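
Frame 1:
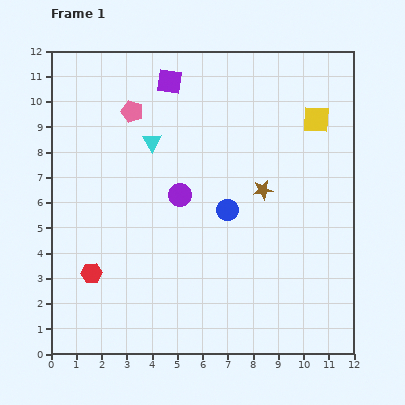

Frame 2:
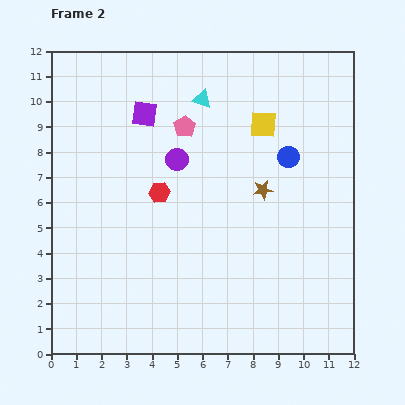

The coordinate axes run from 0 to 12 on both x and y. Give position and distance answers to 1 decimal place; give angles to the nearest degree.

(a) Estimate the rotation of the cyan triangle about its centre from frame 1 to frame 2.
39° counter-clockwise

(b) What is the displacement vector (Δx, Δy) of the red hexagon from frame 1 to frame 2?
(2.7, 3.2)

The red hexagon was at (1.6, 3.2) in frame 1 and (4.3, 6.4) in frame 2.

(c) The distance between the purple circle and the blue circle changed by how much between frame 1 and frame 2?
+2.4

Distance in frame 1: 2.0. Distance in frame 2: 4.4.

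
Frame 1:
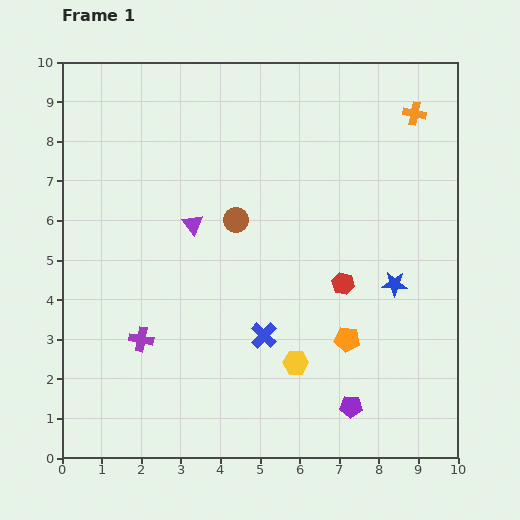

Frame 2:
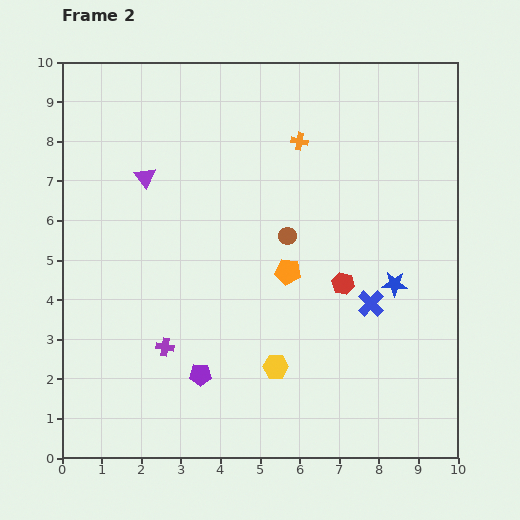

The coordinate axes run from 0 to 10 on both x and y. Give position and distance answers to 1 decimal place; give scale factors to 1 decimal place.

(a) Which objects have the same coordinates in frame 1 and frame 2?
the red hexagon, the blue star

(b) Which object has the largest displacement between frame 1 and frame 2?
the purple pentagon

(moved 3.9; next 3.0)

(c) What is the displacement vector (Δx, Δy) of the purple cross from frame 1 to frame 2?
(0.6, -0.2)

The purple cross was at (2.0, 3.0) in frame 1 and (2.6, 2.8) in frame 2.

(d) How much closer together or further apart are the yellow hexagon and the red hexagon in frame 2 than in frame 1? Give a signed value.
+0.4

Distance in frame 1: 2.3. Distance in frame 2: 2.7.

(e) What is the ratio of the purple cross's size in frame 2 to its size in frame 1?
0.7×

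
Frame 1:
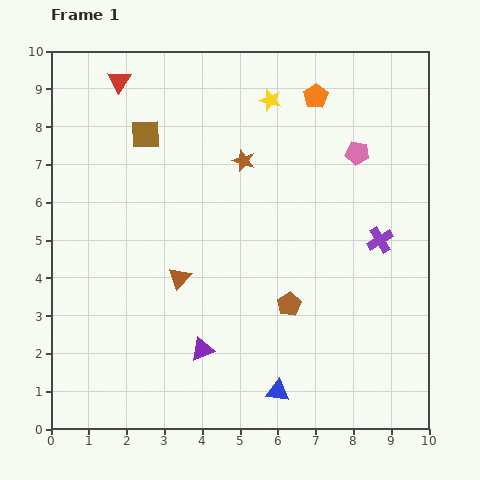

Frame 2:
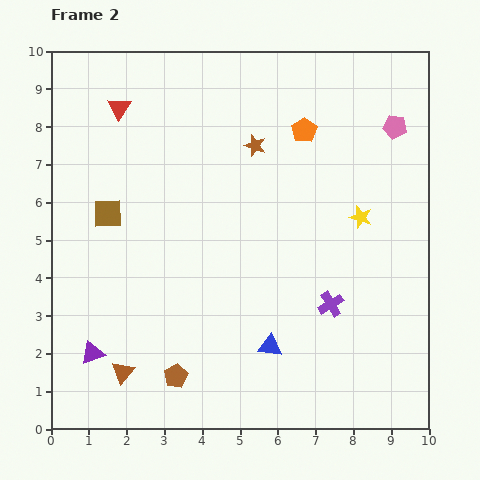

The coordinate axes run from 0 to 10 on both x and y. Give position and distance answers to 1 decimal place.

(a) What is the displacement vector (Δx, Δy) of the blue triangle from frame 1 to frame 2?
(-0.2, 1.2)

The blue triangle was at (6.0, 1.0) in frame 1 and (5.8, 2.2) in frame 2.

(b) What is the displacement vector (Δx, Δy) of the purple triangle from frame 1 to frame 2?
(-2.9, -0.1)

The purple triangle was at (4.0, 2.1) in frame 1 and (1.1, 2.0) in frame 2.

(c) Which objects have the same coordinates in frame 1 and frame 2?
none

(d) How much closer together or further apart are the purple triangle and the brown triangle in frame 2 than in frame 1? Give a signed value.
-1.1

Distance in frame 1: 2.0. Distance in frame 2: 0.9.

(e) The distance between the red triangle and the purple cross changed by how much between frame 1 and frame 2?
-0.5

Distance in frame 1: 8.1. Distance in frame 2: 7.6.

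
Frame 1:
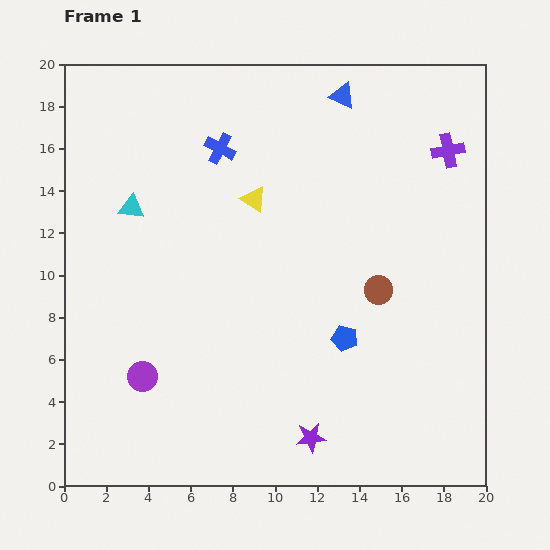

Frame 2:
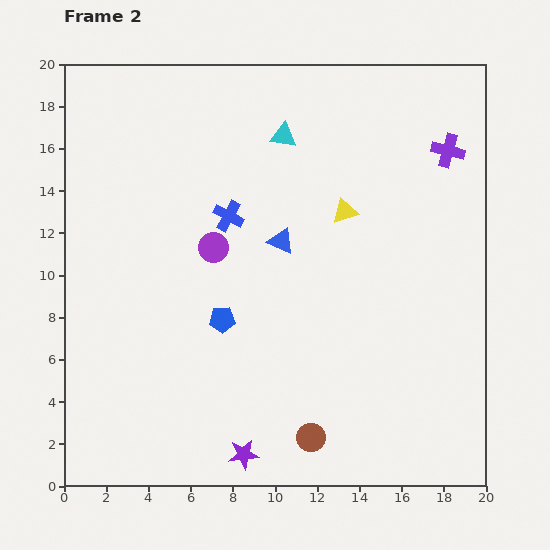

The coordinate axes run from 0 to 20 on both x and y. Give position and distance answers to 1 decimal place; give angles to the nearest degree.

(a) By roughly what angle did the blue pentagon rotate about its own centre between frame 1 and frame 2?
17° counter-clockwise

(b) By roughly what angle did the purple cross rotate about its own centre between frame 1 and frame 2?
26° clockwise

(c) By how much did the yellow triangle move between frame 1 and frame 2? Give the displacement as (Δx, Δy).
(4.3, -0.6)

The yellow triangle was at (9.0, 13.6) in frame 1 and (13.3, 13.0) in frame 2.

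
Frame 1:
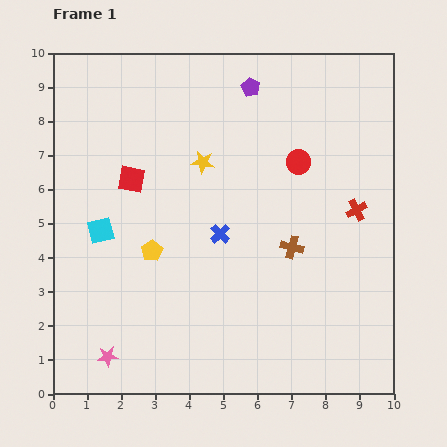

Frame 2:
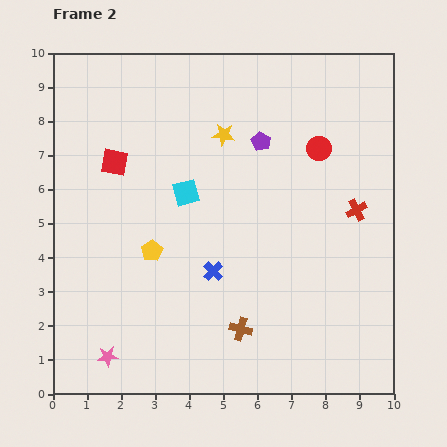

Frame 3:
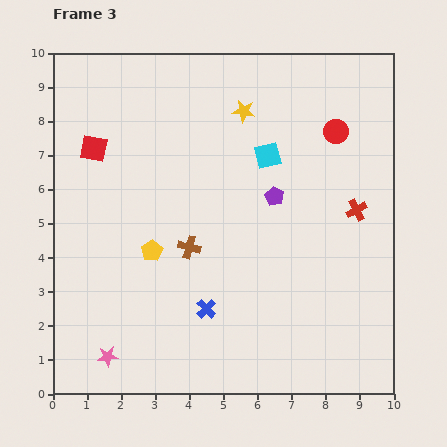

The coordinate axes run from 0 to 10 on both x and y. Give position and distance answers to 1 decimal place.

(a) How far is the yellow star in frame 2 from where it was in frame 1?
1.0

The yellow star moved from (4.4, 6.8) to (5.0, 7.6), a distance of √(0.6² + 0.8²) ≈ 1.0.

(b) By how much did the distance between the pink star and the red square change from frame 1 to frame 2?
+0.5

Distance in frame 1: 5.2. Distance in frame 2: 5.7.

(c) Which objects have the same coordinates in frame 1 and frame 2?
the yellow pentagon, the red cross, the pink star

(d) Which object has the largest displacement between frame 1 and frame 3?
the cyan square

(moved 5.4; next 3.3)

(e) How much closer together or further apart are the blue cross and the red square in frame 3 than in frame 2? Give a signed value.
+1.4

Distance in frame 2: 4.3. Distance in frame 3: 5.7.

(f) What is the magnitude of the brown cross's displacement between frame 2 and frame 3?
2.8

The brown cross moved from (5.5, 1.9) to (4.0, 4.3), a distance of √(1.5² + 2.4²) ≈ 2.8.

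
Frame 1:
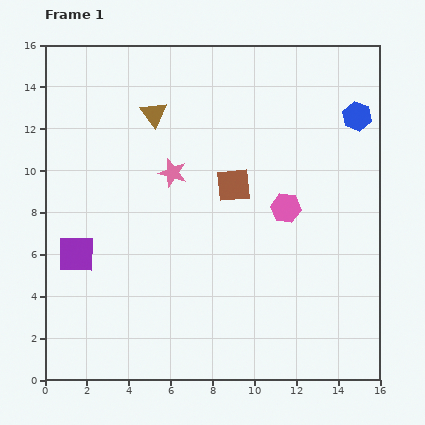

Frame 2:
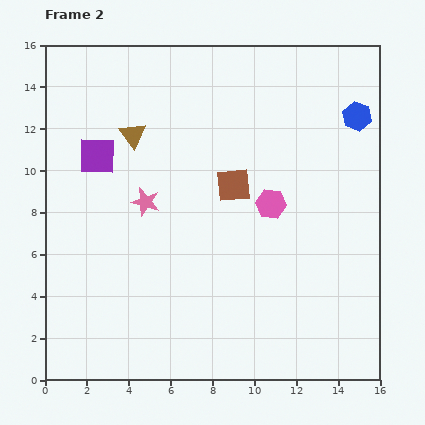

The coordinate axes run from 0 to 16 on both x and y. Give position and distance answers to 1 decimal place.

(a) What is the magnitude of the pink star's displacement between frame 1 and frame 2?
1.9

The pink star moved from (6.1, 9.9) to (4.8, 8.5), a distance of √(1.3² + 1.4²) ≈ 1.9.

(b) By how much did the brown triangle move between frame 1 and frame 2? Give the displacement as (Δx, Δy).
(-1.0, -1.0)

The brown triangle was at (5.2, 12.7) in frame 1 and (4.2, 11.7) in frame 2.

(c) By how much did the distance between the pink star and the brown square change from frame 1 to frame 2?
+1.3

Distance in frame 1: 3.0. Distance in frame 2: 4.3.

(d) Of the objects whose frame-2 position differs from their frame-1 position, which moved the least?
the pink hexagon

(moved 0.7)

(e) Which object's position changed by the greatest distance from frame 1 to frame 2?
the purple square

(moved 4.8; next 1.9)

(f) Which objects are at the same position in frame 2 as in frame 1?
the blue hexagon, the brown square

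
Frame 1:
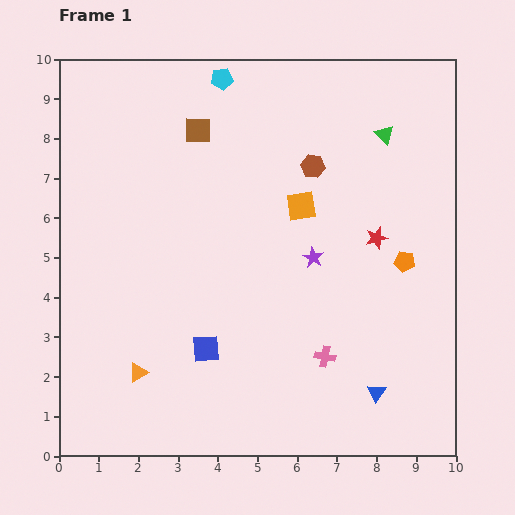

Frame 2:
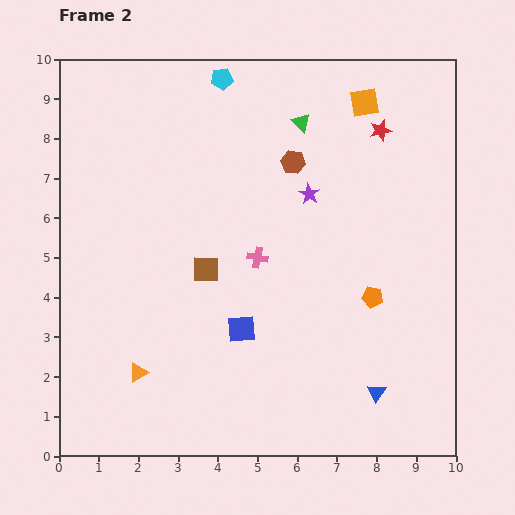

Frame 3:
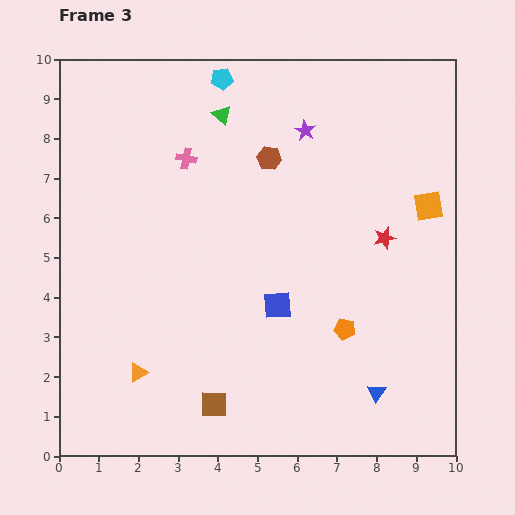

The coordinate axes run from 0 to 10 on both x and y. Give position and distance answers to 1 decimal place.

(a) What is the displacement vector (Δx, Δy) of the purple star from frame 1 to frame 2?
(-0.1, 1.6)

The purple star was at (6.4, 5.0) in frame 1 and (6.3, 6.6) in frame 2.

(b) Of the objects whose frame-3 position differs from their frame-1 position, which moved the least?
the red star

(moved 0.2)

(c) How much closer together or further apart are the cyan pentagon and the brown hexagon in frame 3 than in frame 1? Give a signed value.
-0.9

Distance in frame 1: 3.2. Distance in frame 3: 2.3.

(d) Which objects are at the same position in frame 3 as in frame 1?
the orange triangle, the cyan pentagon, the blue triangle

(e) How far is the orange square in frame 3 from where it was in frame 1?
3.2

The orange square moved from (6.1, 6.3) to (9.3, 6.3), a distance of √(3.2² + 0.0²) ≈ 3.2.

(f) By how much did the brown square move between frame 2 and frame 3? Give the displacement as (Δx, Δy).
(0.2, -3.4)

The brown square was at (3.7, 4.7) in frame 2 and (3.9, 1.3) in frame 3.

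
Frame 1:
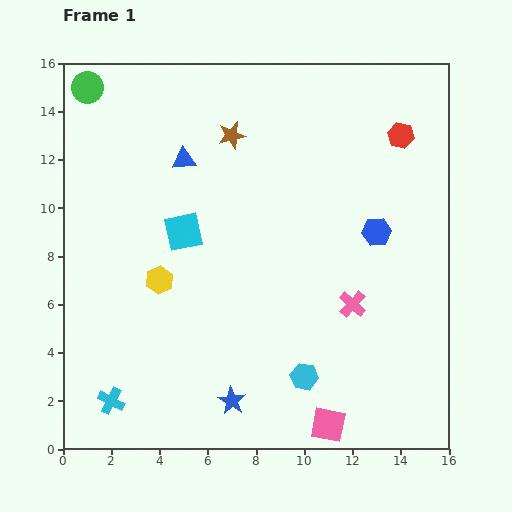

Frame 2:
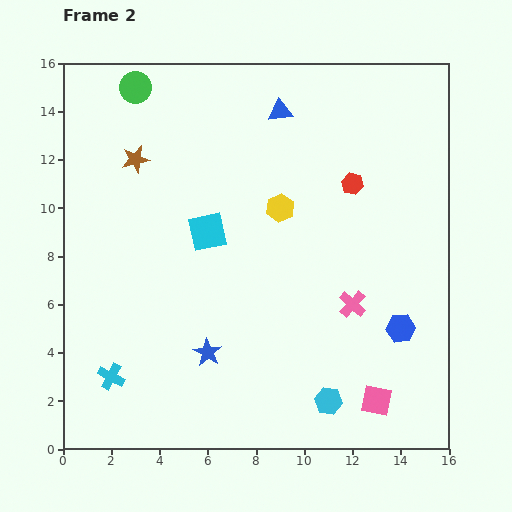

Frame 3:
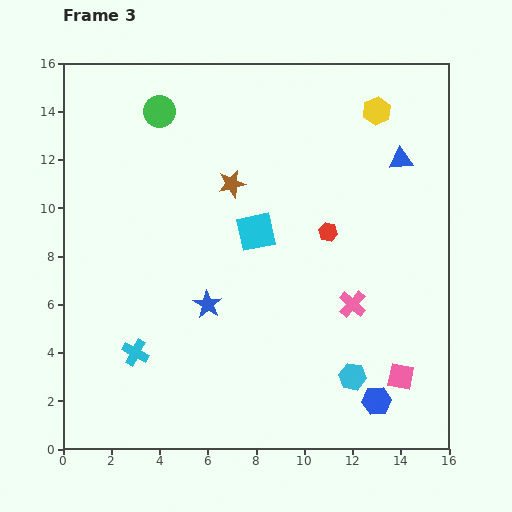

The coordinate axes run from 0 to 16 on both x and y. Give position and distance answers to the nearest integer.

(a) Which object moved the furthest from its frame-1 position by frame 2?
the yellow hexagon

(moved 6; next 4)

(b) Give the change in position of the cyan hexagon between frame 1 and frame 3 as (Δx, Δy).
(2, 0)

The cyan hexagon was at (10, 3) in frame 1 and (12, 3) in frame 3.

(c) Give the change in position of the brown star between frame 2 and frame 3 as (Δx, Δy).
(4, -1)

The brown star was at (3, 12) in frame 2 and (7, 11) in frame 3.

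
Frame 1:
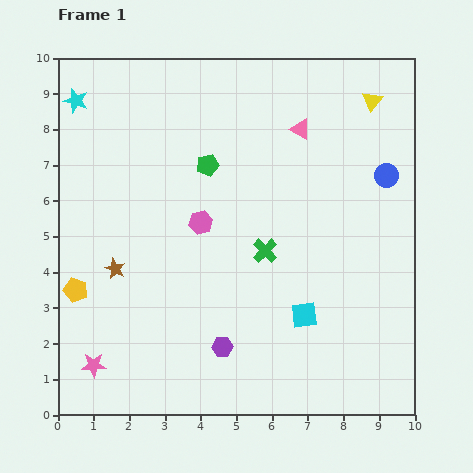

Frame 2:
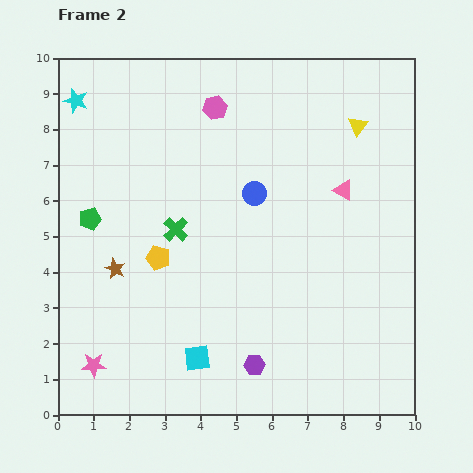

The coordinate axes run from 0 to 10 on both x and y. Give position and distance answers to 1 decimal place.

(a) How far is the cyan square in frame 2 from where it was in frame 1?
3.2

The cyan square moved from (6.9, 2.8) to (3.9, 1.6), a distance of √(3.0² + 1.2²) ≈ 3.2.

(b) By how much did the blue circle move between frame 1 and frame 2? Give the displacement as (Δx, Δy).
(-3.7, -0.5)

The blue circle was at (9.2, 6.7) in frame 1 and (5.5, 6.2) in frame 2.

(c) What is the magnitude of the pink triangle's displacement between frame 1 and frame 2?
2.1

The pink triangle moved from (6.8, 8.0) to (8.0, 6.3), a distance of √(1.2² + 1.7²) ≈ 2.1.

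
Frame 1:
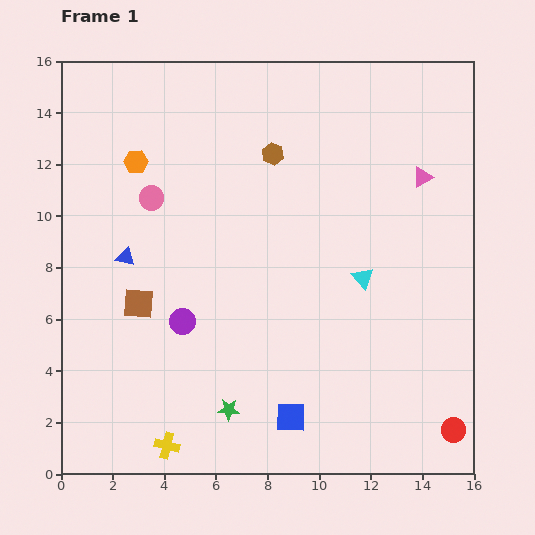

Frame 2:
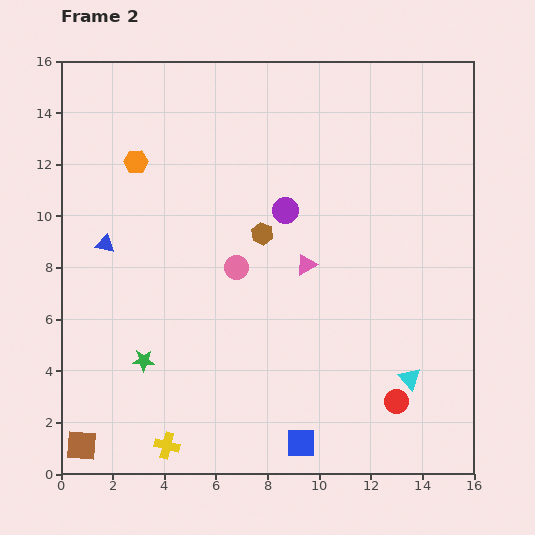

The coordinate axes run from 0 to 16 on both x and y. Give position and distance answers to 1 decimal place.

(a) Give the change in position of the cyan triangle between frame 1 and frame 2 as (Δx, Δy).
(1.8, -3.9)

The cyan triangle was at (11.7, 7.6) in frame 1 and (13.5, 3.7) in frame 2.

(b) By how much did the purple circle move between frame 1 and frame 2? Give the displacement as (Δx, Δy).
(4.0, 4.3)

The purple circle was at (4.7, 5.9) in frame 1 and (8.7, 10.2) in frame 2.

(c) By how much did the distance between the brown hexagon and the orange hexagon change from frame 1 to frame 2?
+0.3

Distance in frame 1: 5.3. Distance in frame 2: 5.6.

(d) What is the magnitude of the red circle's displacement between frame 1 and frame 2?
2.5

The red circle moved from (15.2, 1.7) to (13.0, 2.8), a distance of √(2.2² + 1.1²) ≈ 2.5.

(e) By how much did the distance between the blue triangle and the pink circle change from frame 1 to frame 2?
+2.7

Distance in frame 1: 2.5. Distance in frame 2: 5.2.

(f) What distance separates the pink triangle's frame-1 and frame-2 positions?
5.6

The pink triangle moved from (14.0, 11.5) to (9.5, 8.1), a distance of √(4.5² + 3.4²) ≈ 5.6.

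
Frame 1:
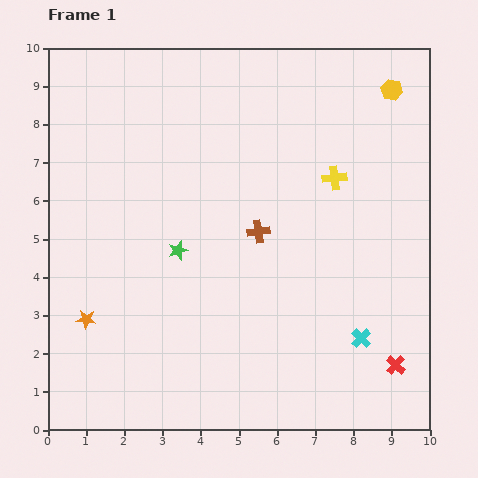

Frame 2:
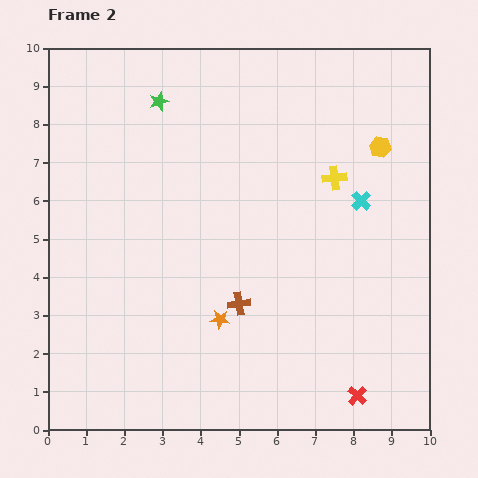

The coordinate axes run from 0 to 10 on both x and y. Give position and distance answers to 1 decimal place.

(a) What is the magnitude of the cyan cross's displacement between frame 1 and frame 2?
3.6

The cyan cross moved from (8.2, 2.4) to (8.2, 6.0), a distance of √(0.0² + 3.6²) ≈ 3.6.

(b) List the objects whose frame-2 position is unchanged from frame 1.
the yellow cross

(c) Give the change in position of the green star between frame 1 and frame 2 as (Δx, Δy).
(-0.5, 3.9)

The green star was at (3.4, 4.7) in frame 1 and (2.9, 8.6) in frame 2.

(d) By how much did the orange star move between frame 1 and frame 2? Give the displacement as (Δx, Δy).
(3.5, 0.0)

The orange star was at (1.0, 2.9) in frame 1 and (4.5, 2.9) in frame 2.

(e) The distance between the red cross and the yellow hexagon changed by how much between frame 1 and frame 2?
-0.7

Distance in frame 1: 7.2. Distance in frame 2: 6.5.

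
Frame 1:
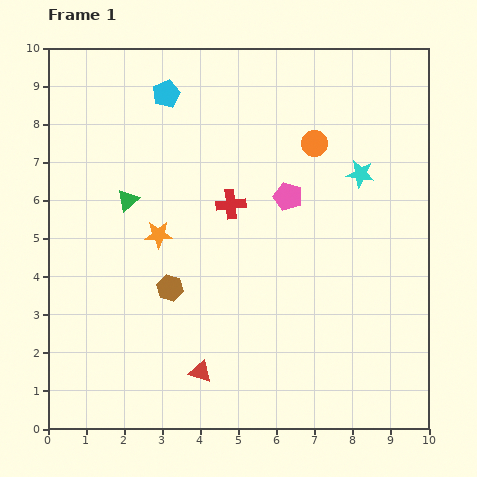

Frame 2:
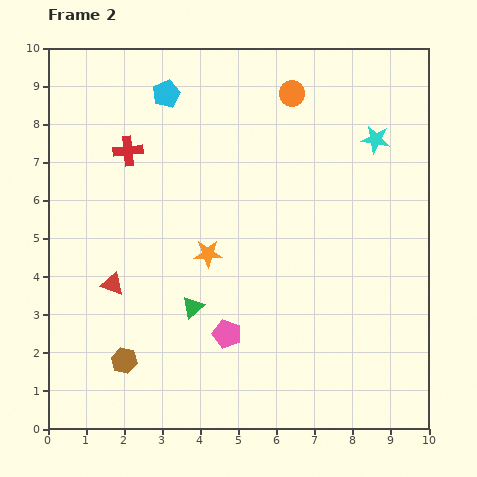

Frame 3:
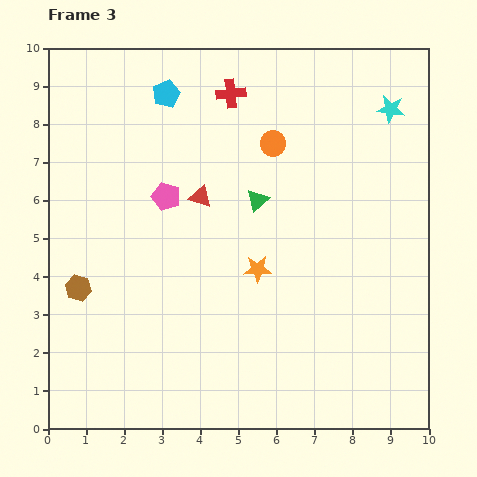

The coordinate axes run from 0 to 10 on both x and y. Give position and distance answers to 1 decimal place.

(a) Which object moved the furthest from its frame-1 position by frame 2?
the pink pentagon

(moved 3.9; next 3.3)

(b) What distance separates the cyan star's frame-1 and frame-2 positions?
1.0

The cyan star moved from (8.2, 6.7) to (8.6, 7.6), a distance of √(0.4² + 0.9²) ≈ 1.0.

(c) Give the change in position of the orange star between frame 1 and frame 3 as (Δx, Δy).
(2.6, -0.9)

The orange star was at (2.9, 5.1) in frame 1 and (5.5, 4.2) in frame 3.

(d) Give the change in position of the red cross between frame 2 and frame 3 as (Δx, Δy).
(2.7, 1.5)

The red cross was at (2.1, 7.3) in frame 2 and (4.8, 8.8) in frame 3.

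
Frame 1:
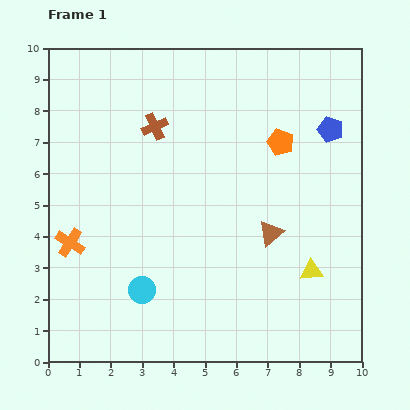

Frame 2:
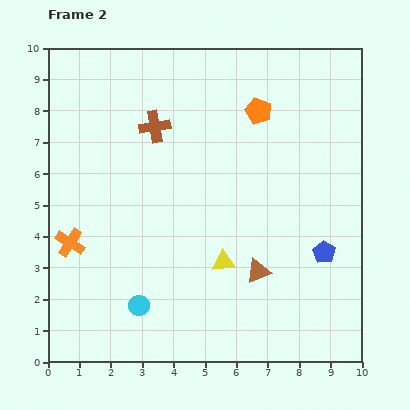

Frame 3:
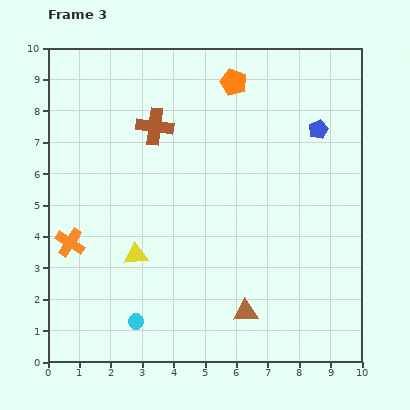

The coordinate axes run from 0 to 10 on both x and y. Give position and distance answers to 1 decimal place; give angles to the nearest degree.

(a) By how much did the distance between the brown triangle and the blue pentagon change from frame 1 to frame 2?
-1.6

Distance in frame 1: 3.8. Distance in frame 2: 2.2.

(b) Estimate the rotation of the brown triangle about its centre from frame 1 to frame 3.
37° clockwise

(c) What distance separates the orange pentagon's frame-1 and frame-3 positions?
2.4

The orange pentagon moved from (7.4, 7.0) to (5.9, 8.9), a distance of √(1.5² + 1.9²) ≈ 2.4.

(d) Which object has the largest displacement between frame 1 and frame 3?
the yellow triangle

(moved 5.6; next 2.6)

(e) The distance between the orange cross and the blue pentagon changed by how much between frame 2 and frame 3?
+0.6

Distance in frame 2: 8.1. Distance in frame 3: 8.7.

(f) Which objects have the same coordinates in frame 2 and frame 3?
the orange cross, the brown cross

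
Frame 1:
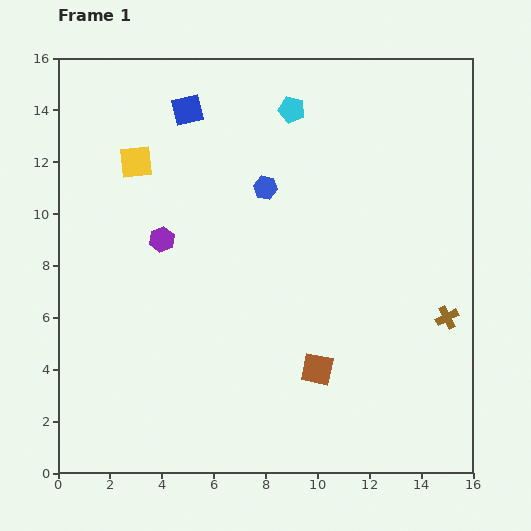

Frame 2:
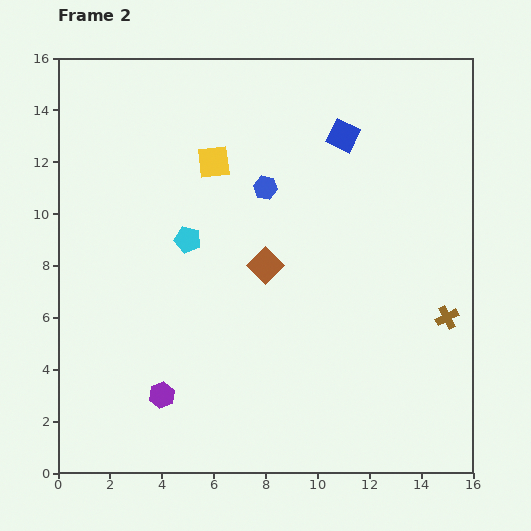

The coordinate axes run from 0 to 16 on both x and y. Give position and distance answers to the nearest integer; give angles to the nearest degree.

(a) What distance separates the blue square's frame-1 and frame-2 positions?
6

The blue square moved from (5, 14) to (11, 13), a distance of √(6² + 1²) ≈ 6.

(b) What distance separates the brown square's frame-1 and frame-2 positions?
4

The brown square moved from (10, 4) to (8, 8), a distance of √(2² + 4²) ≈ 4.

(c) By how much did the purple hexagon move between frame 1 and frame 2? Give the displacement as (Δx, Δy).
(0, -6)

The purple hexagon was at (4, 9) in frame 1 and (4, 3) in frame 2.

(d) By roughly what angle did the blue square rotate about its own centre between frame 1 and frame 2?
40° clockwise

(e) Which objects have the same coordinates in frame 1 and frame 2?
the brown cross, the blue hexagon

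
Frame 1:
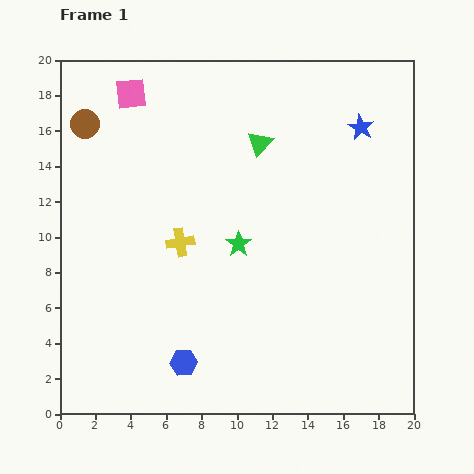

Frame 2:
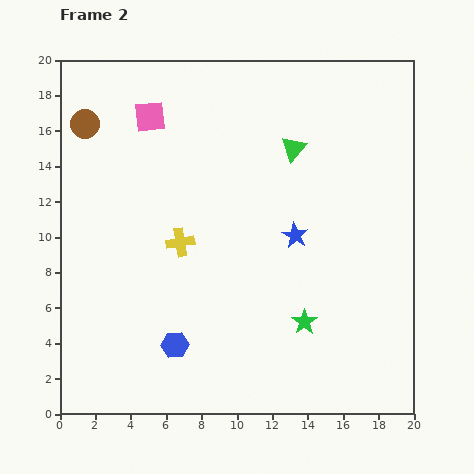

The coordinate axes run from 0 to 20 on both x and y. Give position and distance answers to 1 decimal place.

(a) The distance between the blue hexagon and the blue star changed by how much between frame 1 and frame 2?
-7.4

Distance in frame 1: 16.6. Distance in frame 2: 9.2.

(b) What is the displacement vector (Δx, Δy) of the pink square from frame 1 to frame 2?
(1.1, -1.3)

The pink square was at (4.0, 18.1) in frame 1 and (5.1, 16.8) in frame 2.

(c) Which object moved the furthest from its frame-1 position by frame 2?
the blue star

(moved 7.1; next 5.7)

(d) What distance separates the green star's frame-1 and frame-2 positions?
5.7

The green star moved from (10.1, 9.6) to (13.8, 5.2), a distance of √(3.7² + 4.4²) ≈ 5.7.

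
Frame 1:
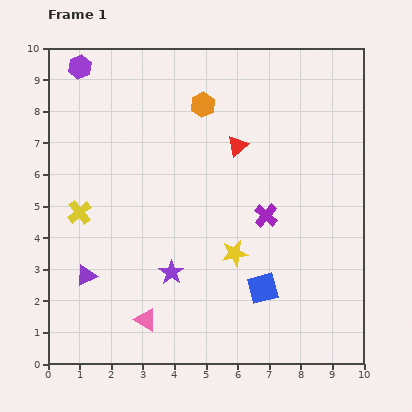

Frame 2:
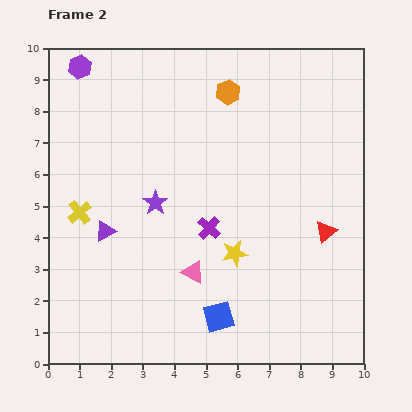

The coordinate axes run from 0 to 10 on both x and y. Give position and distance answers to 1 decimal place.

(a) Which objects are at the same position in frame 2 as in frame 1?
the purple hexagon, the yellow cross, the yellow star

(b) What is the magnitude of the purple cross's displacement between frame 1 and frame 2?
1.8

The purple cross moved from (6.9, 4.7) to (5.1, 4.3), a distance of √(1.8² + 0.4²) ≈ 1.8.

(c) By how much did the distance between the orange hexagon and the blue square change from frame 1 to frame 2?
+1.0

Distance in frame 1: 6.1. Distance in frame 2: 7.1.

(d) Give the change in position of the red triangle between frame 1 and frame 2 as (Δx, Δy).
(2.8, -2.7)

The red triangle was at (6.0, 6.9) in frame 1 and (8.8, 4.2) in frame 2.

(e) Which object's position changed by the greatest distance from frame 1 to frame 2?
the red triangle

(moved 3.9; next 2.3)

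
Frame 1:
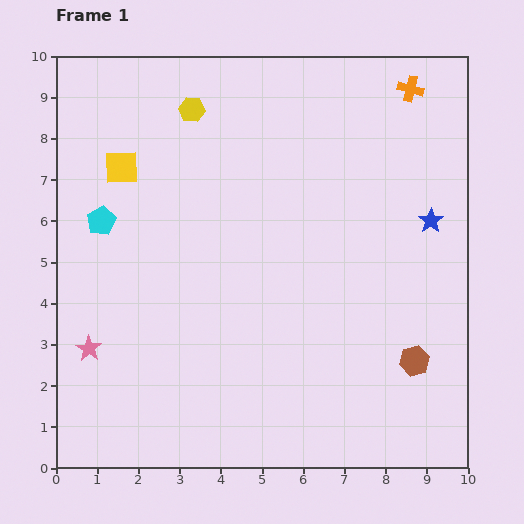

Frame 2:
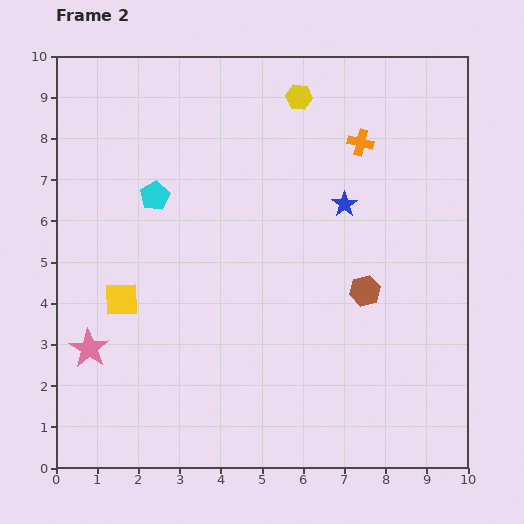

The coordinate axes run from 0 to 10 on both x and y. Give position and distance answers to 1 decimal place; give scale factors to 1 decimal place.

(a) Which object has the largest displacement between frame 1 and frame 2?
the yellow square

(moved 3.2; next 2.6)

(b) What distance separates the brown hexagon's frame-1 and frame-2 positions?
2.1

The brown hexagon moved from (8.7, 2.6) to (7.5, 4.3), a distance of √(1.2² + 1.7²) ≈ 2.1.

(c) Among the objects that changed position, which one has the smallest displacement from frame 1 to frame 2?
the cyan pentagon

(moved 1.4)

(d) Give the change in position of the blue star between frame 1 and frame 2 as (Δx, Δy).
(-2.1, 0.4)

The blue star was at (9.1, 6.0) in frame 1 and (7.0, 6.4) in frame 2.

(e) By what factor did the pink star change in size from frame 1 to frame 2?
1.5×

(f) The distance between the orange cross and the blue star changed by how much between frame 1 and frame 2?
-1.6

Distance in frame 1: 3.2. Distance in frame 2: 1.6.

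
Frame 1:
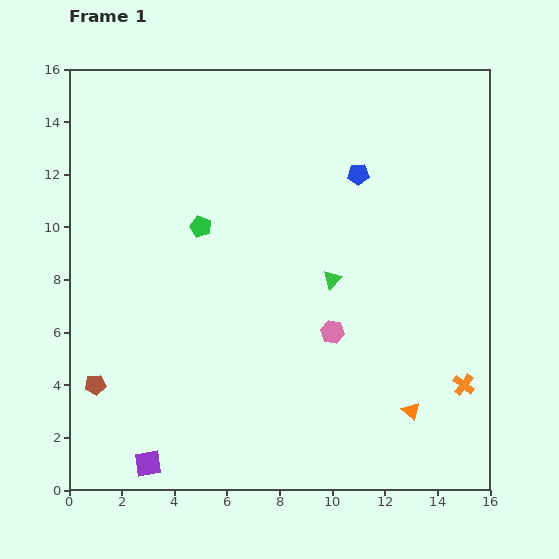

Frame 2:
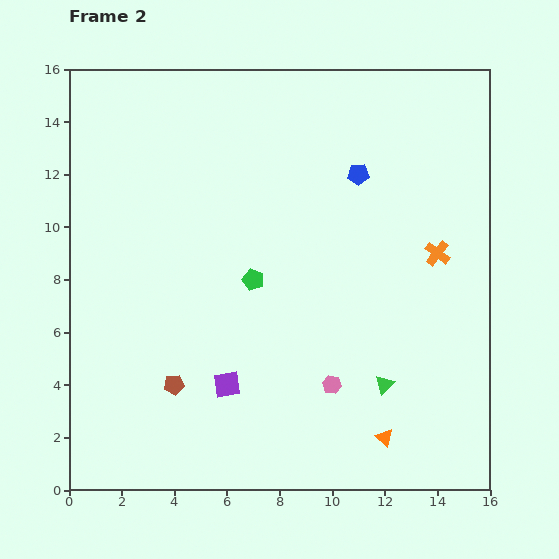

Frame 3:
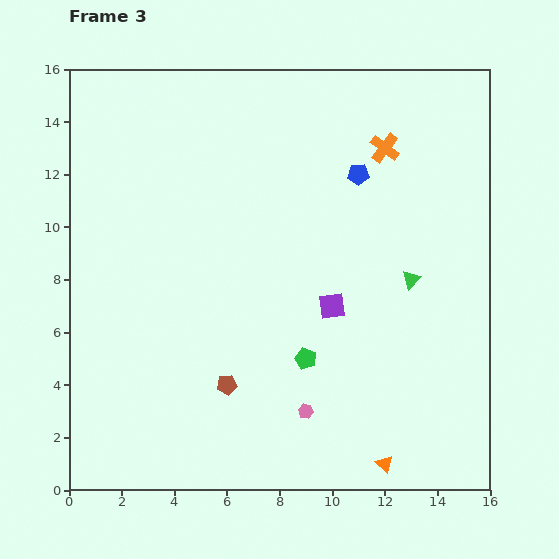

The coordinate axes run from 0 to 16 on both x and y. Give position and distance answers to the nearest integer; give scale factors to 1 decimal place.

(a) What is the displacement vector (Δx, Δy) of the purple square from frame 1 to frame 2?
(3, 3)

The purple square was at (3, 1) in frame 1 and (6, 4) in frame 2.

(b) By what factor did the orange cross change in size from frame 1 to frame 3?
1.4×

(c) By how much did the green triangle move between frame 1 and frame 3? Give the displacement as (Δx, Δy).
(3, 0)

The green triangle was at (10, 8) in frame 1 and (13, 8) in frame 3.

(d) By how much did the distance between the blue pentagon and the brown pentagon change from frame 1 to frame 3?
-4

Distance in frame 1: 13. Distance in frame 3: 9.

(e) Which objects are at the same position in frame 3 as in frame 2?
the blue pentagon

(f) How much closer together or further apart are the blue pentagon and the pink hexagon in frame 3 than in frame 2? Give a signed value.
+1

Distance in frame 2: 8. Distance in frame 3: 9.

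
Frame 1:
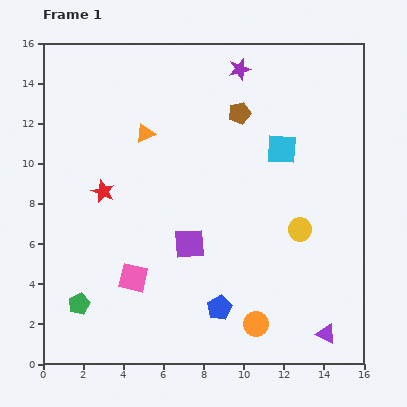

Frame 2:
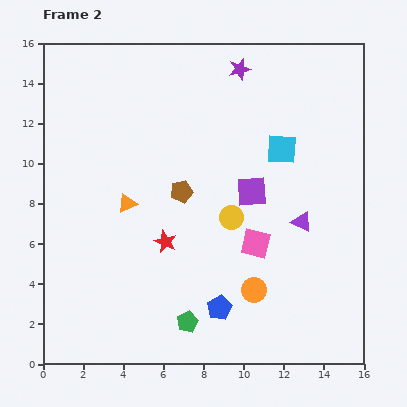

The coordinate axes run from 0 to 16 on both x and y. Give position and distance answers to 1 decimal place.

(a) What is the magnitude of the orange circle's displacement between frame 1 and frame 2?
1.7

The orange circle moved from (10.6, 2.0) to (10.5, 3.7), a distance of √(0.1² + 1.7²) ≈ 1.7.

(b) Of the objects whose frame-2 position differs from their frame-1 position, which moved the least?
the orange circle

(moved 1.7)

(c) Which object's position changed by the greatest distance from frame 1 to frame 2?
the pink square

(moved 6.3; next 5.7)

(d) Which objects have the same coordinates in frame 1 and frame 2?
the purple star, the cyan square, the blue pentagon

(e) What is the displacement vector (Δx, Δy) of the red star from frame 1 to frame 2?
(3.1, -2.5)

The red star was at (3.0, 8.6) in frame 1 and (6.1, 6.1) in frame 2.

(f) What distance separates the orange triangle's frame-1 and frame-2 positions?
3.6

The orange triangle moved from (5.1, 11.5) to (4.2, 8.0), a distance of √(0.9² + 3.5²) ≈ 3.6.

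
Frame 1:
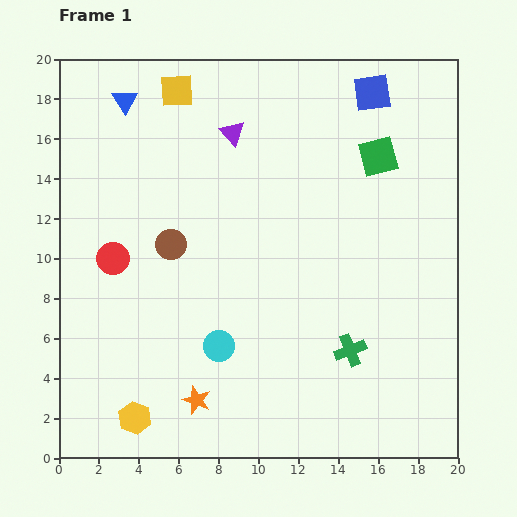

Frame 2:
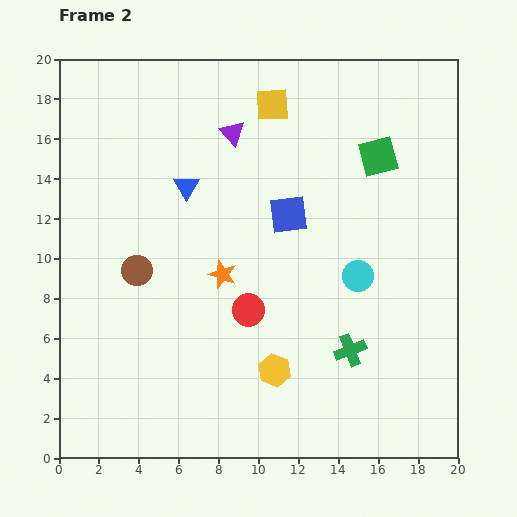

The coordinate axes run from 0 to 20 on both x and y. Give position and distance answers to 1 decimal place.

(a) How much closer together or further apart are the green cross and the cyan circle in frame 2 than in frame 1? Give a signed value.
-2.9

Distance in frame 1: 6.6. Distance in frame 2: 3.7.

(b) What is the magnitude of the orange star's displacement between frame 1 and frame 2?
6.4

The orange star moved from (6.9, 2.9) to (8.2, 9.2), a distance of √(1.3² + 6.3²) ≈ 6.4.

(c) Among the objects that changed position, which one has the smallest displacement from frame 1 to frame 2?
the brown circle

(moved 2.1)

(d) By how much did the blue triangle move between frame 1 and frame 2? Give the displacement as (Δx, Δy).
(3.1, -4.3)

The blue triangle was at (3.3, 17.9) in frame 1 and (6.4, 13.6) in frame 2.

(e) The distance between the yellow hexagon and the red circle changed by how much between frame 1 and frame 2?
-4.8

Distance in frame 1: 8.1. Distance in frame 2: 3.3.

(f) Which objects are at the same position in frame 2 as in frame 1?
the green square, the green cross, the purple triangle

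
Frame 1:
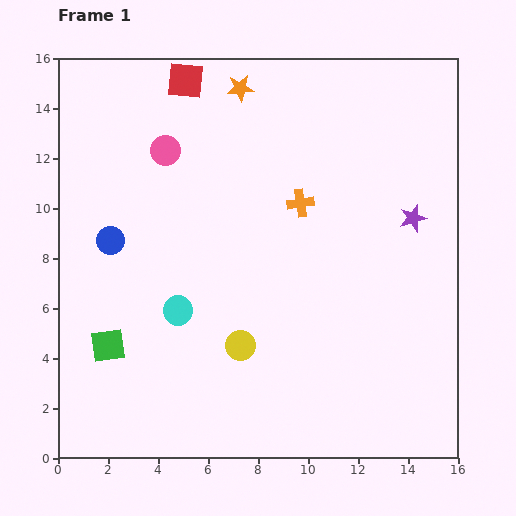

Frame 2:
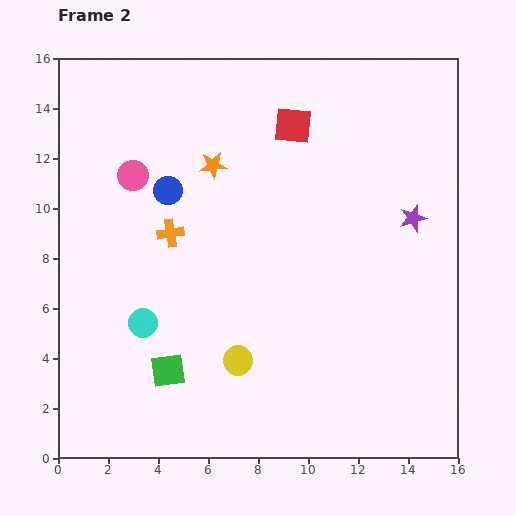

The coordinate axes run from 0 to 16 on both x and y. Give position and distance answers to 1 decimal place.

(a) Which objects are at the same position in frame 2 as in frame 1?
the purple star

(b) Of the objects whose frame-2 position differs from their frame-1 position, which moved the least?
the yellow circle

(moved 0.6)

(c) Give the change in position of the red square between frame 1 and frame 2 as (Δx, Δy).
(4.3, -1.8)

The red square was at (5.1, 15.1) in frame 1 and (9.4, 13.3) in frame 2.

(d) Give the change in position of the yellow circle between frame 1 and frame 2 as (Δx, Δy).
(-0.1, -0.6)

The yellow circle was at (7.3, 4.5) in frame 1 and (7.2, 3.9) in frame 2.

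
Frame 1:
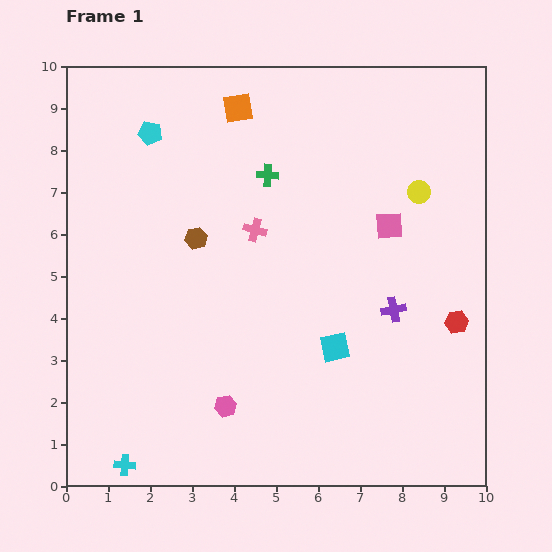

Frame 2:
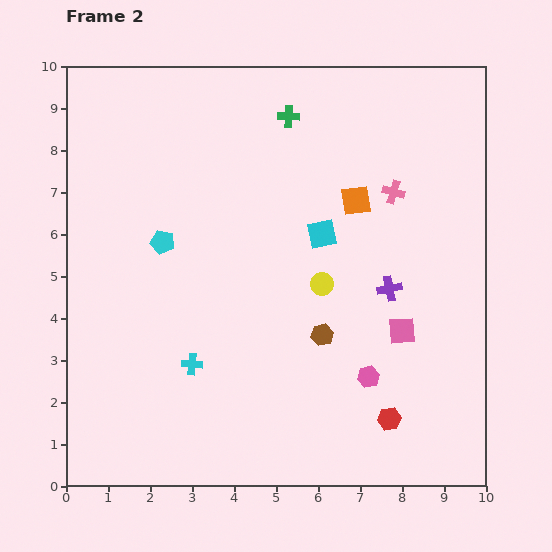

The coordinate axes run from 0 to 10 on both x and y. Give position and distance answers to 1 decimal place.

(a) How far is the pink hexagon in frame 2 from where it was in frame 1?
3.5

The pink hexagon moved from (3.8, 1.9) to (7.2, 2.6), a distance of √(3.4² + 0.7²) ≈ 3.5.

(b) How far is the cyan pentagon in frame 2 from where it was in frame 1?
2.6

The cyan pentagon moved from (2.0, 8.4) to (2.3, 5.8), a distance of √(0.3² + 2.6²) ≈ 2.6.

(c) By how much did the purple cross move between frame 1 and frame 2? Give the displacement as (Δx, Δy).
(-0.1, 0.5)

The purple cross was at (7.8, 4.2) in frame 1 and (7.7, 4.7) in frame 2.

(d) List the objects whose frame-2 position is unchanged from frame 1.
none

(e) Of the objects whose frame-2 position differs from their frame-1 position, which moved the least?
the purple cross

(moved 0.5)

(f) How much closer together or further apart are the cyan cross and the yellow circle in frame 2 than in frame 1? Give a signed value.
-6.0

Distance in frame 1: 9.6. Distance in frame 2: 3.6.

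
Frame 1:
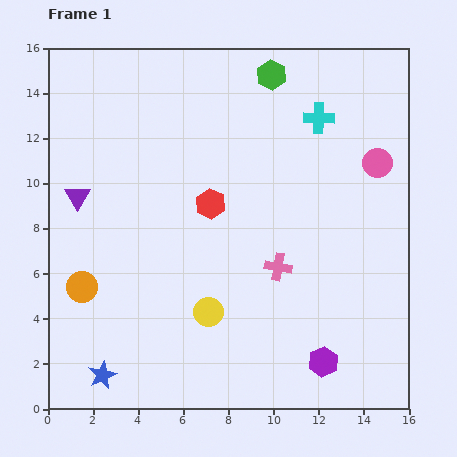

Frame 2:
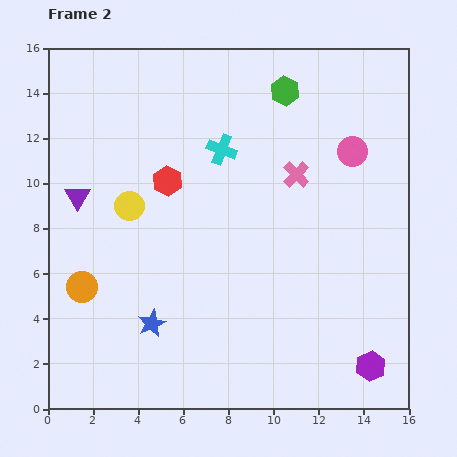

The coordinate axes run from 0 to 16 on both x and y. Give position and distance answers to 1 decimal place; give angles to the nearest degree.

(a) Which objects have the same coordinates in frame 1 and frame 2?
the purple triangle, the orange circle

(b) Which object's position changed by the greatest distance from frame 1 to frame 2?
the yellow circle

(moved 5.9; next 4.5)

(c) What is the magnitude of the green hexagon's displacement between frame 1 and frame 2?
0.9

The green hexagon moved from (9.9, 14.8) to (10.5, 14.1), a distance of √(0.6² + 0.7²) ≈ 0.9.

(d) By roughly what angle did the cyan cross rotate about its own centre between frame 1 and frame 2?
19° clockwise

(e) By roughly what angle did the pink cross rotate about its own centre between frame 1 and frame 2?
34° clockwise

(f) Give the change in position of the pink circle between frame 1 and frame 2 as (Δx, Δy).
(-1.1, 0.5)

The pink circle was at (14.6, 10.9) in frame 1 and (13.5, 11.4) in frame 2.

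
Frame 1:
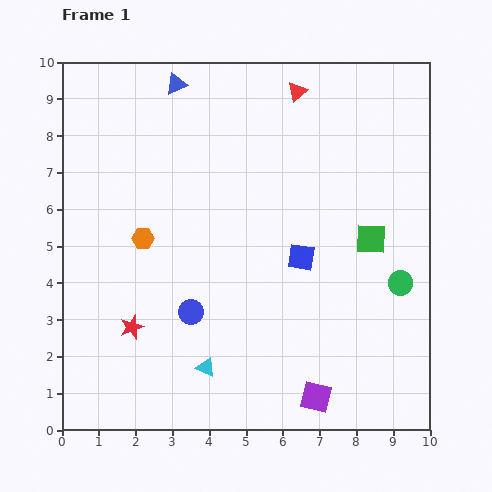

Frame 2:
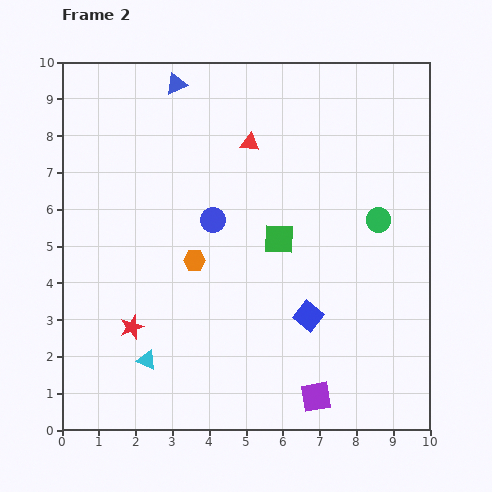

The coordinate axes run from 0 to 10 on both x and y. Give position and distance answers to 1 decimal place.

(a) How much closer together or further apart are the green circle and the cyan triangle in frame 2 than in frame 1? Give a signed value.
+1.6

Distance in frame 1: 5.8. Distance in frame 2: 7.4.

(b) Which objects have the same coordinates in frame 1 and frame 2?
the purple square, the red star, the blue triangle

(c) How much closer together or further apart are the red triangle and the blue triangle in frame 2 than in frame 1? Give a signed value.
-0.7

Distance in frame 1: 3.3. Distance in frame 2: 2.6.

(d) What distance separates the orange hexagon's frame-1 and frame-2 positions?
1.5

The orange hexagon moved from (2.2, 5.2) to (3.6, 4.6), a distance of √(1.4² + 0.6²) ≈ 1.5.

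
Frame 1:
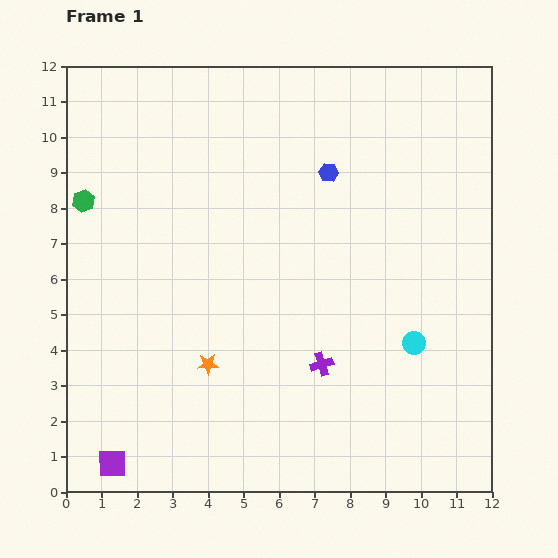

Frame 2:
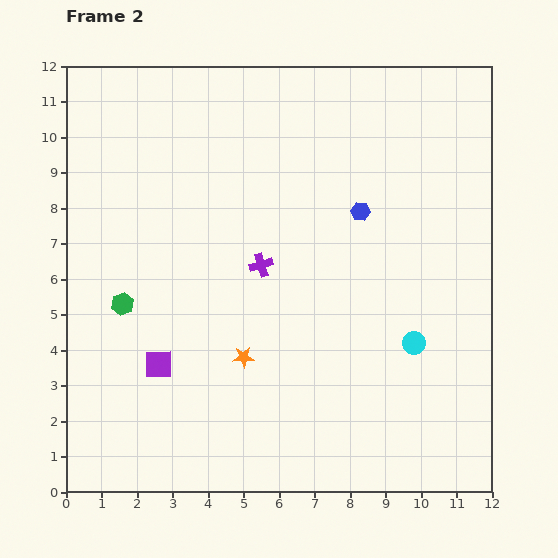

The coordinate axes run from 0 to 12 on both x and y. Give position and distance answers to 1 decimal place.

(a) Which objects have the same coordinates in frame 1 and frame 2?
the cyan circle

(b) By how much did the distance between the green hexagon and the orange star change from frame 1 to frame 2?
-2.1

Distance in frame 1: 5.8. Distance in frame 2: 3.7.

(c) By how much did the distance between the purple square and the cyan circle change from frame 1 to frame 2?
-2.0

Distance in frame 1: 9.2. Distance in frame 2: 7.2.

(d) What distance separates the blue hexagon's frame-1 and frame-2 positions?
1.4

The blue hexagon moved from (7.4, 9.0) to (8.3, 7.9), a distance of √(0.9² + 1.1²) ≈ 1.4.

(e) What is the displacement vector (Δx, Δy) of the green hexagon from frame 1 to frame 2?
(1.1, -2.9)

The green hexagon was at (0.5, 8.2) in frame 1 and (1.6, 5.3) in frame 2.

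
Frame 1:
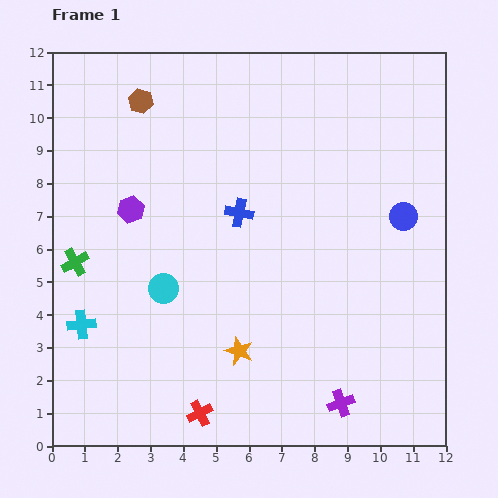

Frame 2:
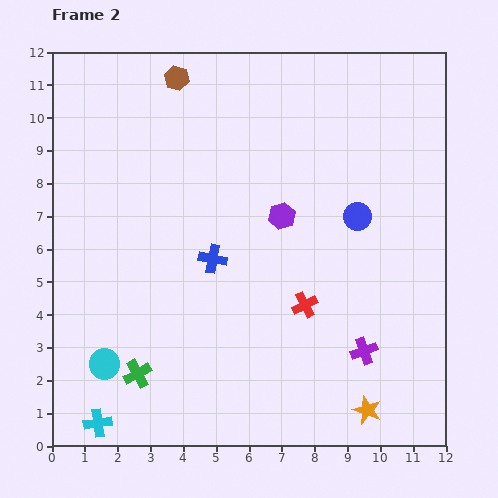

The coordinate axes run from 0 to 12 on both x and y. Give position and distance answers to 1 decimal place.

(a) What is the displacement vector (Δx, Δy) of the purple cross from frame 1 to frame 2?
(0.7, 1.6)

The purple cross was at (8.8, 1.3) in frame 1 and (9.5, 2.9) in frame 2.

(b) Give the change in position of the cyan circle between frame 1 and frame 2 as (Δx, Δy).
(-1.8, -2.3)

The cyan circle was at (3.4, 4.8) in frame 1 and (1.6, 2.5) in frame 2.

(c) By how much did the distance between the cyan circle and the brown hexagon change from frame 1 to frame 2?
+3.3

Distance in frame 1: 5.7. Distance in frame 2: 9.0.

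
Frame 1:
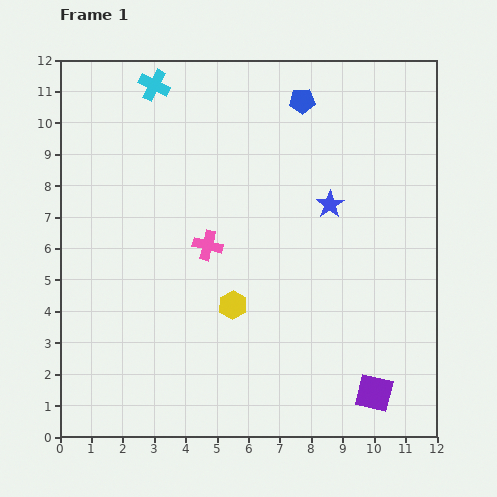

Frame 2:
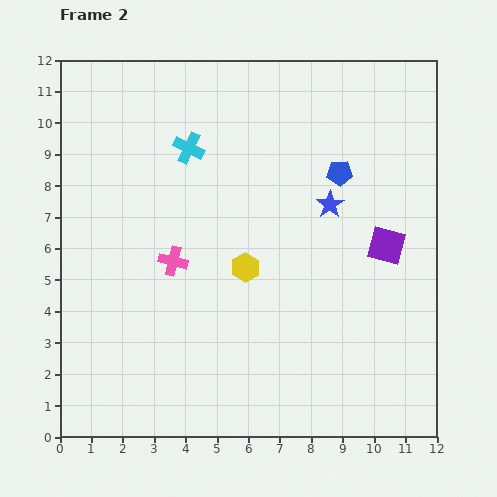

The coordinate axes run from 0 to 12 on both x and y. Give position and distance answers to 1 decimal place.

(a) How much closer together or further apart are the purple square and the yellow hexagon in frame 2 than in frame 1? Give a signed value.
-0.7

Distance in frame 1: 5.3. Distance in frame 2: 4.6.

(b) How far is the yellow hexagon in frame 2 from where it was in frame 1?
1.3

The yellow hexagon moved from (5.5, 4.2) to (5.9, 5.4), a distance of √(0.4² + 1.2²) ≈ 1.3.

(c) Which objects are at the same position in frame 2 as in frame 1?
the blue star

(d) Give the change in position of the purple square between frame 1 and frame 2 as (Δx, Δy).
(0.4, 4.7)

The purple square was at (10.0, 1.4) in frame 1 and (10.4, 6.1) in frame 2.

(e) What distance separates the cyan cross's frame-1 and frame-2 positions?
2.3

The cyan cross moved from (3.0, 11.2) to (4.1, 9.2), a distance of √(1.1² + 2.0²) ≈ 2.3.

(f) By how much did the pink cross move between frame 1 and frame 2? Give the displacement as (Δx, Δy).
(-1.1, -0.5)

The pink cross was at (4.7, 6.1) in frame 1 and (3.6, 5.6) in frame 2.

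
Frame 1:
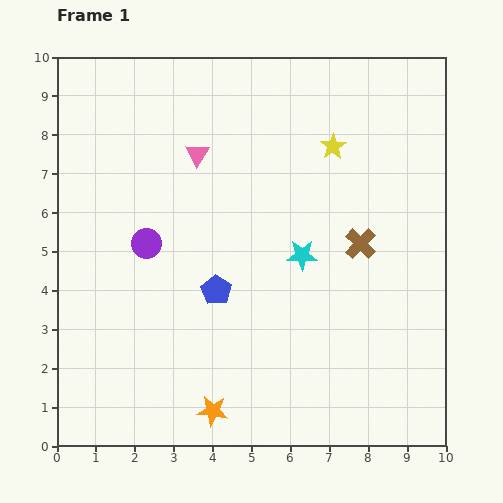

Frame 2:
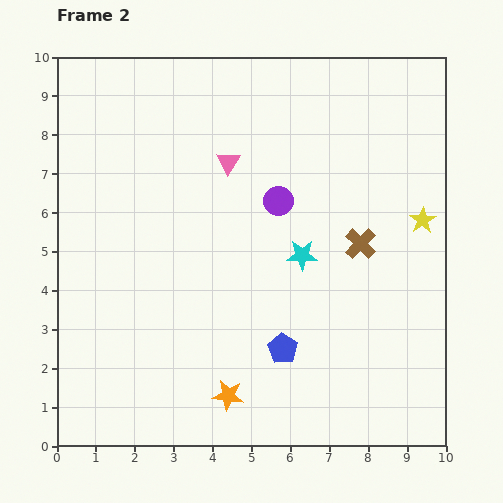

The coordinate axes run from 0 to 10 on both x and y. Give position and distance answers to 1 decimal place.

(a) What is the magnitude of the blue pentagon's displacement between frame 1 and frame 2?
2.3

The blue pentagon moved from (4.1, 4.0) to (5.8, 2.5), a distance of √(1.7² + 1.5²) ≈ 2.3.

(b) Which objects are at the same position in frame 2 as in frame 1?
the cyan star, the brown cross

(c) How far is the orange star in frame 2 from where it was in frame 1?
0.6

The orange star moved from (4.0, 0.9) to (4.4, 1.3), a distance of √(0.4² + 0.4²) ≈ 0.6.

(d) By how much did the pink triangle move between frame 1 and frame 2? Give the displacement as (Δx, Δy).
(0.8, -0.2)

The pink triangle was at (3.6, 7.5) in frame 1 and (4.4, 7.3) in frame 2.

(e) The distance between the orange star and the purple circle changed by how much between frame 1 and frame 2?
+0.6

Distance in frame 1: 4.6. Distance in frame 2: 5.2.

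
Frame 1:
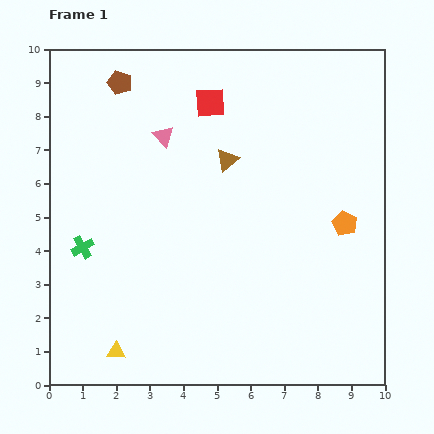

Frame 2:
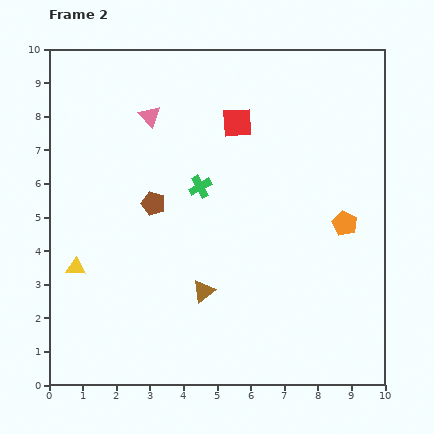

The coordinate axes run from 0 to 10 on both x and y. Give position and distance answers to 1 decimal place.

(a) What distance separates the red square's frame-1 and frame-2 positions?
1.0

The red square moved from (4.8, 8.4) to (5.6, 7.8), a distance of √(0.8² + 0.6²) ≈ 1.0.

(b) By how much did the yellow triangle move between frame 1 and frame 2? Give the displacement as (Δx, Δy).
(-1.2, 2.5)

The yellow triangle was at (2.0, 1.0) in frame 1 and (0.8, 3.5) in frame 2.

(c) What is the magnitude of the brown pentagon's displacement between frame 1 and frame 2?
3.7

The brown pentagon moved from (2.1, 9.0) to (3.1, 5.4), a distance of √(1.0² + 3.6²) ≈ 3.7.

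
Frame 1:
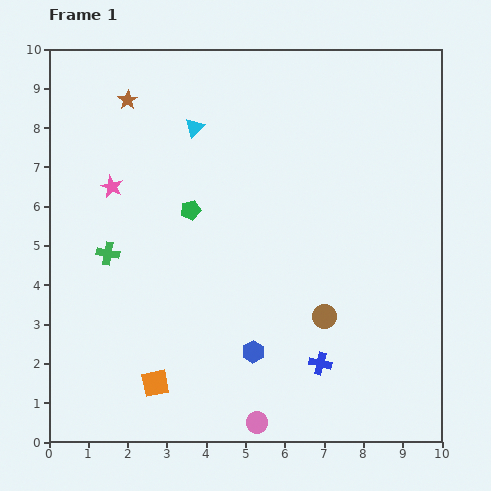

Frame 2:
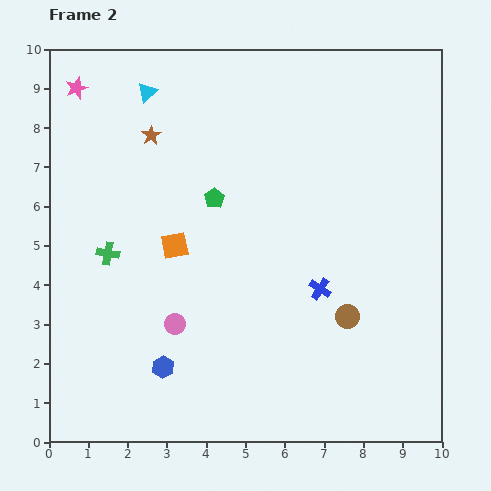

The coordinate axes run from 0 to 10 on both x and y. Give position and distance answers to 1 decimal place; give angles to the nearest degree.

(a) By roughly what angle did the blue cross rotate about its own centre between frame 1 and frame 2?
20° clockwise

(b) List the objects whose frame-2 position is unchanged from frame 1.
the green cross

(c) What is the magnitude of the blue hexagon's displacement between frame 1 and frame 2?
2.3

The blue hexagon moved from (5.2, 2.3) to (2.9, 1.9), a distance of √(2.3² + 0.4²) ≈ 2.3.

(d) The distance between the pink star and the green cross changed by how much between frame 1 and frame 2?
+2.6

Distance in frame 1: 1.7. Distance in frame 2: 4.3.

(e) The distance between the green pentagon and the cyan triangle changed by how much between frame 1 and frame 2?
+1.1

Distance in frame 1: 2.1. Distance in frame 2: 3.2.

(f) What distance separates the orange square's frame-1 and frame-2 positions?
3.5

The orange square moved from (2.7, 1.5) to (3.2, 5.0), a distance of √(0.5² + 3.5²) ≈ 3.5.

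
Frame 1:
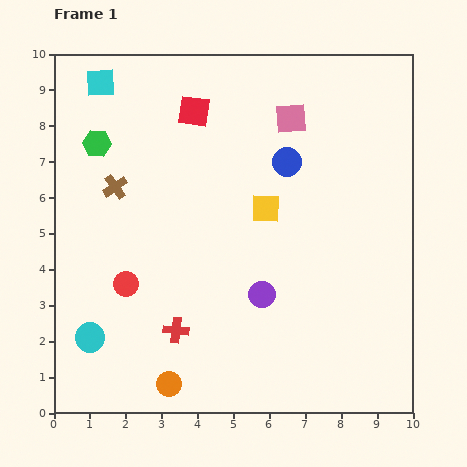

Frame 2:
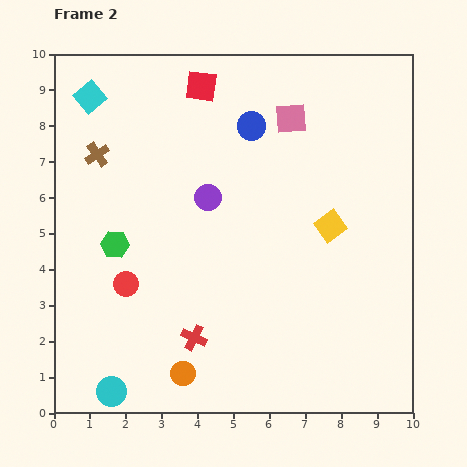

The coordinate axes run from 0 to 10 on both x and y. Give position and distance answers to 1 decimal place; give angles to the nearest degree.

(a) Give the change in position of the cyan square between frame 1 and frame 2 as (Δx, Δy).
(-0.3, -0.4)

The cyan square was at (1.3, 9.2) in frame 1 and (1.0, 8.8) in frame 2.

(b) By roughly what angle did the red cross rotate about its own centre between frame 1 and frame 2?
19° clockwise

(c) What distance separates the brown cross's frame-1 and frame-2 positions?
1.0

The brown cross moved from (1.7, 6.3) to (1.2, 7.2), a distance of √(0.5² + 0.9²) ≈ 1.0.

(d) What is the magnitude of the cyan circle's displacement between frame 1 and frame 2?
1.6

The cyan circle moved from (1.0, 2.1) to (1.6, 0.6), a distance of √(0.6² + 1.5²) ≈ 1.6.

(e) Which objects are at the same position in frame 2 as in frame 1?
the pink square, the red circle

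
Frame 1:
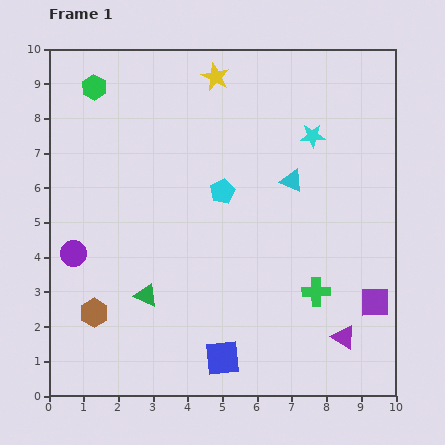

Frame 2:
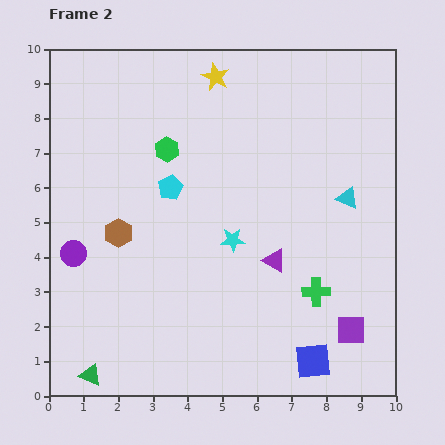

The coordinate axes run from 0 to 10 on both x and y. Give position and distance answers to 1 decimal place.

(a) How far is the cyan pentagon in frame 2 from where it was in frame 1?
1.5

The cyan pentagon moved from (5.0, 5.9) to (3.5, 6.0), a distance of √(1.5² + 0.1²) ≈ 1.5.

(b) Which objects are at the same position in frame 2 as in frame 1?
the yellow star, the green cross, the purple circle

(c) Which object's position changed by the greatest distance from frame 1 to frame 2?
the cyan star

(moved 3.8; next 3.0)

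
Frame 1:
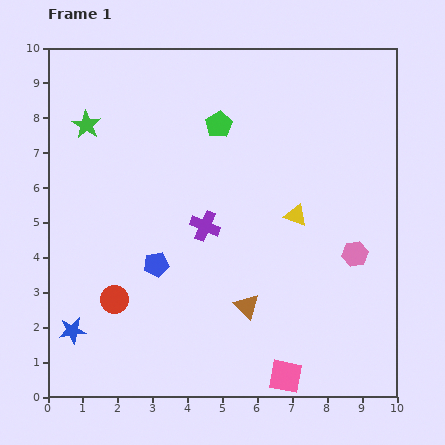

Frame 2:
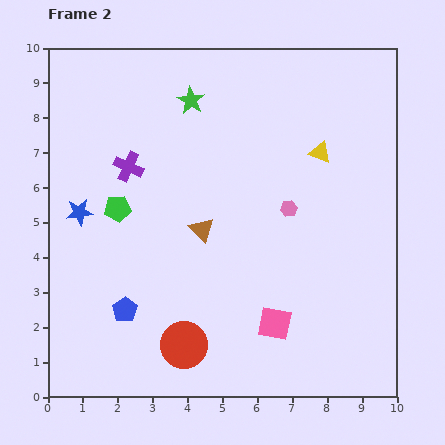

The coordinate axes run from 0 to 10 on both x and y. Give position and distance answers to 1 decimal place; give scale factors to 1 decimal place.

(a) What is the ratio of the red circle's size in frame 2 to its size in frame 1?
1.7×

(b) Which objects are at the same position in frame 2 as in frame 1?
none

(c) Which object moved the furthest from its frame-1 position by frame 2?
the green pentagon

(moved 3.8; next 3.4)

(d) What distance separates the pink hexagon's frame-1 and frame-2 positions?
2.3

The pink hexagon moved from (8.8, 4.1) to (6.9, 5.4), a distance of √(1.9² + 1.3²) ≈ 2.3.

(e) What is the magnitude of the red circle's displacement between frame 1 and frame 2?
2.4

The red circle moved from (1.9, 2.8) to (3.9, 1.5), a distance of √(2.0² + 1.3²) ≈ 2.4.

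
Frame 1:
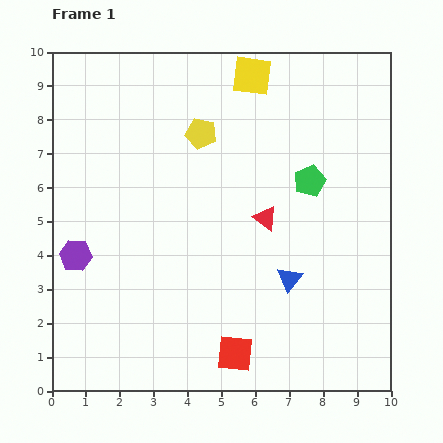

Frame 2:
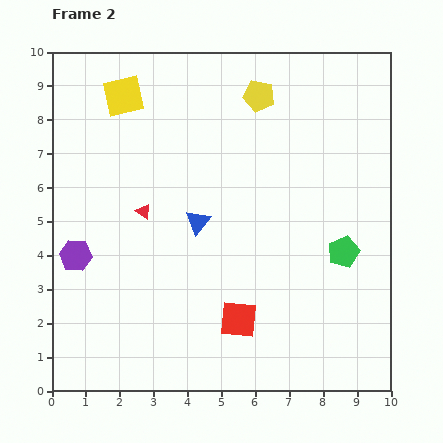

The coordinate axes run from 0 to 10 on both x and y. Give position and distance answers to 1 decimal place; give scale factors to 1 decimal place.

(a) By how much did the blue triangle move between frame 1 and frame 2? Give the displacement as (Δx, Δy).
(-2.7, 1.7)

The blue triangle was at (7.0, 3.3) in frame 1 and (4.3, 5.0) in frame 2.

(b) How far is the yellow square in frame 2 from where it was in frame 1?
3.8

The yellow square moved from (5.9, 9.3) to (2.1, 8.7), a distance of √(3.8² + 0.6²) ≈ 3.8.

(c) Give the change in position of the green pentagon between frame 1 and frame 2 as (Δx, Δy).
(1.0, -2.1)

The green pentagon was at (7.6, 6.2) in frame 1 and (8.6, 4.1) in frame 2.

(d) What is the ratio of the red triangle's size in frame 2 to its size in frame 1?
0.6×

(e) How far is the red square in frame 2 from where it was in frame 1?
1.0

The red square moved from (5.4, 1.1) to (5.5, 2.1), a distance of √(0.1² + 1.0²) ≈ 1.0.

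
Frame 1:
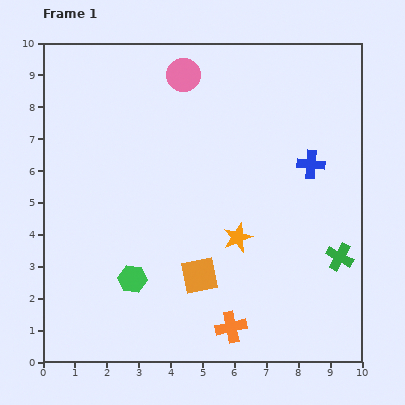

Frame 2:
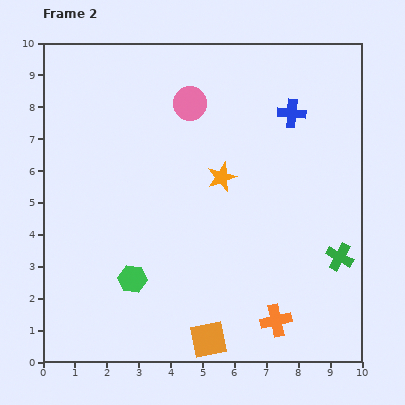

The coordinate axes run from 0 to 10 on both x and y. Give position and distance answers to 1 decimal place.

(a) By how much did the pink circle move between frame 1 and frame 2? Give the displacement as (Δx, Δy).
(0.2, -0.9)

The pink circle was at (4.4, 9.0) in frame 1 and (4.6, 8.1) in frame 2.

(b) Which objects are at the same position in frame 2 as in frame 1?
the green cross, the green hexagon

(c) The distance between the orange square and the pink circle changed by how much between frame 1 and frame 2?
+1.1

Distance in frame 1: 6.3. Distance in frame 2: 7.4.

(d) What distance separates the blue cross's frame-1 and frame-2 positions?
1.7

The blue cross moved from (8.4, 6.2) to (7.8, 7.8), a distance of √(0.6² + 1.6²) ≈ 1.7.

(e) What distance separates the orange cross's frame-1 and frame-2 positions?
1.4

The orange cross moved from (5.9, 1.1) to (7.3, 1.3), a distance of √(1.4² + 0.2²) ≈ 1.4.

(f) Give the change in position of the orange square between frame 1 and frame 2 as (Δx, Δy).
(0.3, -2.0)

The orange square was at (4.9, 2.7) in frame 1 and (5.2, 0.7) in frame 2.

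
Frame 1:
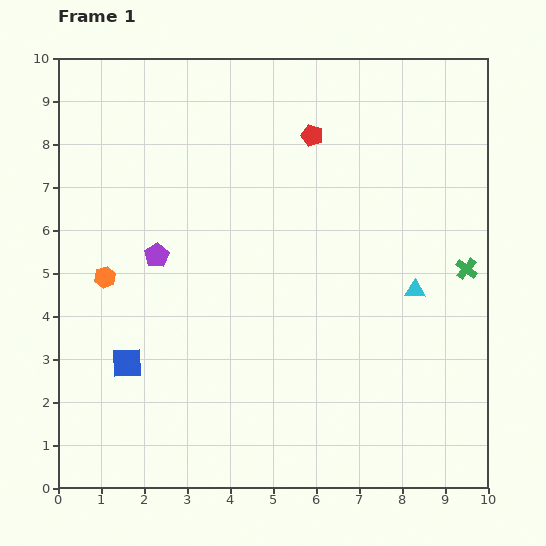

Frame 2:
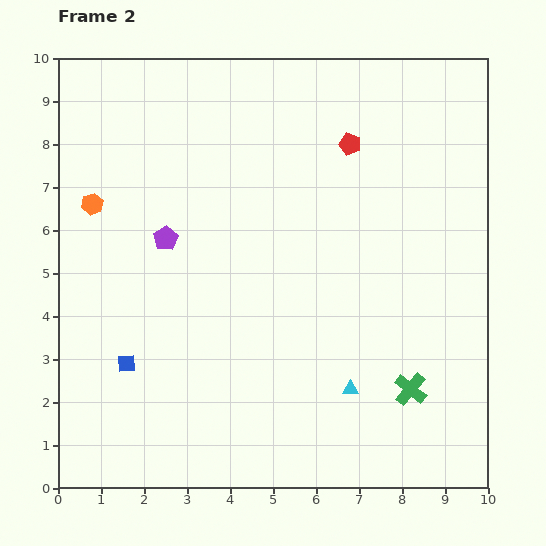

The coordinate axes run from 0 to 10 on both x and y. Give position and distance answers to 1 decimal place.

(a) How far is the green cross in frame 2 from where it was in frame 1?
3.1

The green cross moved from (9.5, 5.1) to (8.2, 2.3), a distance of √(1.3² + 2.8²) ≈ 3.1.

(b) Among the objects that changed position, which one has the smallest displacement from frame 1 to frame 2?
the purple pentagon

(moved 0.4)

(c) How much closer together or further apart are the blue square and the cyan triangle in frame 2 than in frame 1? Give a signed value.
-1.7

Distance in frame 1: 6.9. Distance in frame 2: 5.2.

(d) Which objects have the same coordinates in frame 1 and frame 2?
the blue square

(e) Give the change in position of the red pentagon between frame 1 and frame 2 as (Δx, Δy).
(0.9, -0.2)

The red pentagon was at (5.9, 8.2) in frame 1 and (6.8, 8.0) in frame 2.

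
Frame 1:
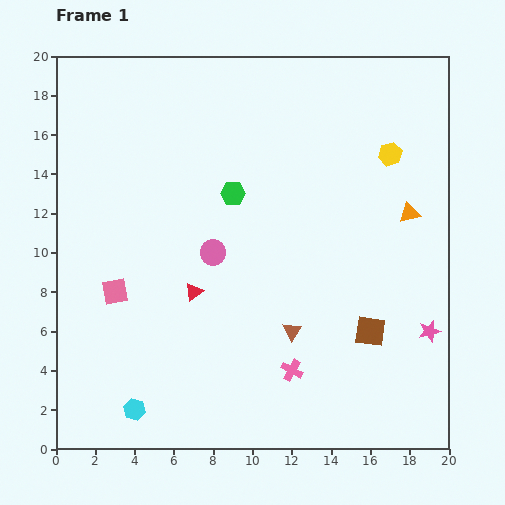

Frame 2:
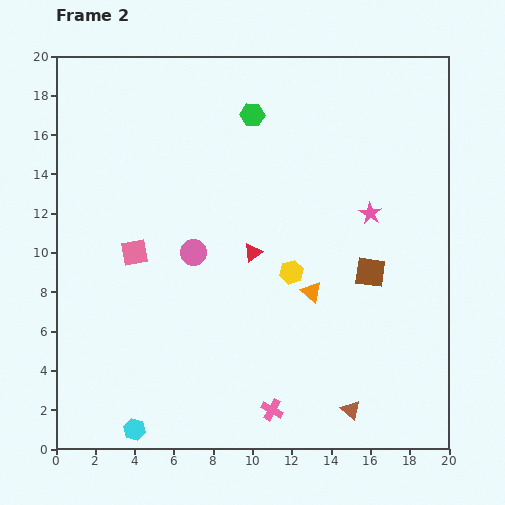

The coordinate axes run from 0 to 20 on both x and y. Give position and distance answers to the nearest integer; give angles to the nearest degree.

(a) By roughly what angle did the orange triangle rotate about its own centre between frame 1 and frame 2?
53° clockwise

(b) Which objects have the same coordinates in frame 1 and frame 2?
none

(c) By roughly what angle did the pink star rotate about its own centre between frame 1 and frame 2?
25° counter-clockwise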